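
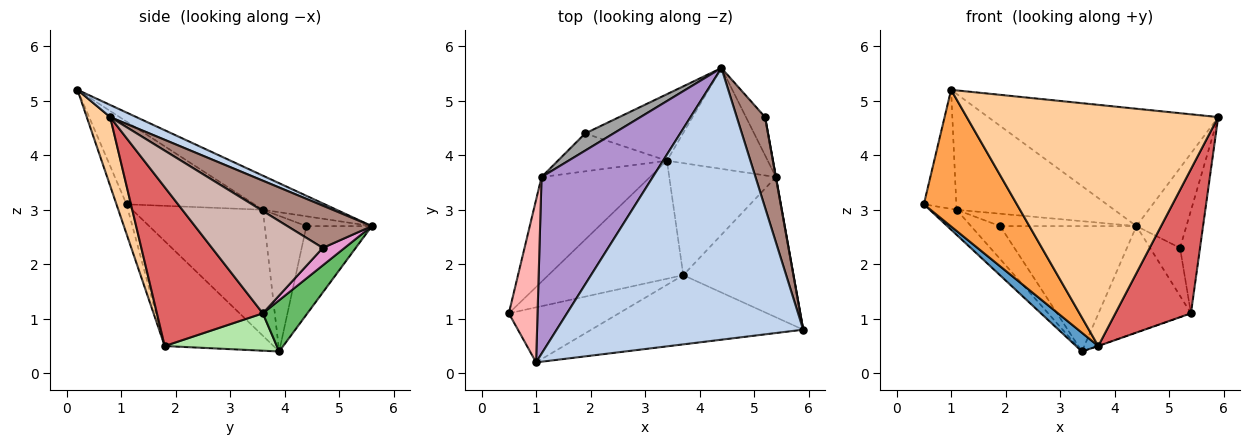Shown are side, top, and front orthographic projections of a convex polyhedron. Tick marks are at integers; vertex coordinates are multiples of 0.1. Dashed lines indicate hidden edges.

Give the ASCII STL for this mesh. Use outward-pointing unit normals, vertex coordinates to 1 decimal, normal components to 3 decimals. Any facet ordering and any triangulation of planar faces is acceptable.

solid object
 facet normal -0.609 -0.124 -0.783
  outer loop
   vertex 3.7 1.8 0.5
   vertex 0.5 1.1 3.1
   vertex 3.4 3.9 0.4
  endloop
 endfacet
 facet normal 0.045 0.396 0.917
  outer loop
   vertex 1.0 0.2 5.2
   vertex 5.9 0.8 4.7
   vertex 4.4 5.6 2.7
  endloop
 endfacet
 facet normal -0.100 -0.923 -0.372
  outer loop
   vertex 1.0 0.2 5.2
   vertex 0.5 1.1 3.1
   vertex 3.7 1.8 0.5
  endloop
 endfacet
 facet normal 0.089 -0.957 -0.275
  outer loop
   vertex 1.0 0.2 5.2
   vertex 3.7 1.8 0.5
   vertex 5.9 0.8 4.7
  endloop
 endfacet
 facet normal 0.330 0.685 -0.650
  outer loop
   vertex 5.4 3.6 1.1
   vertex 3.4 3.9 0.4
   vertex 4.4 5.6 2.7
  endloop
 endfacet
 facet normal 0.331 0.002 -0.944
  outer loop
   vertex 5.4 3.6 1.1
   vertex 3.7 1.8 0.5
   vertex 3.4 3.9 0.4
  endloop
 endfacet
 facet normal 0.709 -0.506 -0.492
  outer loop
   vertex 5.4 3.6 1.1
   vertex 5.9 0.8 4.7
   vertex 3.7 1.8 0.5
  endloop
 endfacet
 facet normal -0.919 0.233 0.319
  outer loop
   vertex 1.1 3.6 3.0
   vertex 0.5 1.1 3.1
   vertex 1.0 0.2 5.2
  endloop
 endfacet
 facet normal -0.248 0.531 0.810
  outer loop
   vertex 1.1 3.6 3.0
   vertex 1.0 0.2 5.2
   vertex 4.4 5.6 2.7
  endloop
 endfacet
 facet normal -0.749 0.154 -0.645
  outer loop
   vertex 1.1 3.6 3.0
   vertex 3.4 3.9 0.4
   vertex 0.5 1.1 3.1
  endloop
 endfacet
 facet normal 0.746 0.441 0.499
  outer loop
   vertex 5.2 4.7 2.3
   vertex 4.4 5.6 2.7
   vertex 5.9 0.8 4.7
  endloop
 endfacet
 facet normal 0.984 0.177 0.001
  outer loop
   vertex 5.2 4.7 2.3
   vertex 5.9 0.8 4.7
   vertex 5.4 3.6 1.1
  endloop
 endfacet
 facet normal 0.495 0.680 -0.541
  outer loop
   vertex 5.2 4.7 2.3
   vertex 5.4 3.6 1.1
   vertex 4.4 5.6 2.7
  endloop
 endfacet
 facet normal -0.390 0.813 -0.431
  outer loop
   vertex 1.9 4.4 2.7
   vertex 4.4 5.6 2.7
   vertex 3.4 3.9 0.4
  endloop
 endfacet
 facet normal -0.270 0.563 0.781
  outer loop
   vertex 1.9 4.4 2.7
   vertex 1.1 3.6 3.0
   vertex 4.4 5.6 2.7
  endloop
 endfacet
 facet normal -0.684 0.478 -0.550
  outer loop
   vertex 1.9 4.4 2.7
   vertex 3.4 3.9 0.4
   vertex 1.1 3.6 3.0
  endloop
 endfacet
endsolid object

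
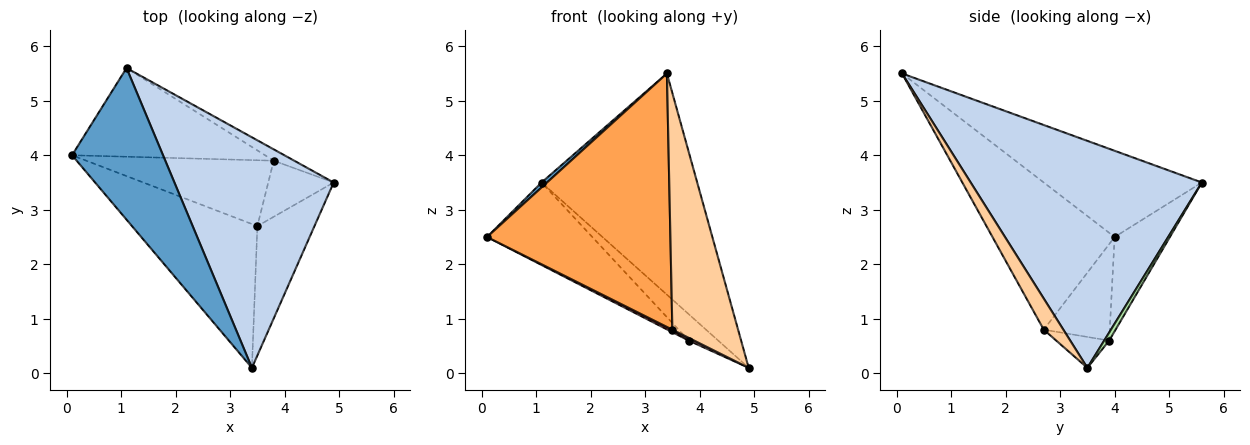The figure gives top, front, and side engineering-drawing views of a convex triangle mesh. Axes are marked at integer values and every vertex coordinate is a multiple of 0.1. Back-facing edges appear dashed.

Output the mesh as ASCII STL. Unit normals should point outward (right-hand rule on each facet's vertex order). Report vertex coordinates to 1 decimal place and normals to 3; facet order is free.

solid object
 facet normal -0.688 -0.024 0.726
  outer loop
   vertex 1.1 5.6 3.5
   vertex 0.1 4.0 2.5
   vertex 3.4 0.1 5.5
  endloop
 endfacet
 facet normal 0.717 0.483 0.503
  outer loop
   vertex 1.1 5.6 3.5
   vertex 3.4 0.1 5.5
   vertex 4.9 3.5 0.1
  endloop
 endfacet
 facet normal -0.501 -0.753 -0.427
  outer loop
   vertex 3.5 2.7 0.8
   vertex 3.4 0.1 5.5
   vertex 0.1 4.0 2.5
  endloop
 endfacet
 facet normal 0.253 -0.849 -0.464
  outer loop
   vertex 3.5 2.7 0.8
   vertex 4.9 3.5 0.1
   vertex 3.4 0.1 5.5
  endloop
 endfacet
 facet normal -0.337 0.641 -0.689
  outer loop
   vertex 3.8 3.9 0.6
   vertex 0.1 4.0 2.5
   vertex 1.1 5.6 3.5
  endloop
 endfacet
 facet normal 0.153 0.908 -0.390
  outer loop
   vertex 3.8 3.9 0.6
   vertex 1.1 5.6 3.5
   vertex 4.9 3.5 0.1
  endloop
 endfacet
 facet normal -0.457 -0.034 -0.889
  outer loop
   vertex 3.8 3.9 0.6
   vertex 3.5 2.7 0.8
   vertex 0.1 4.0 2.5
  endloop
 endfacet
 facet normal -0.427 -0.044 -0.903
  outer loop
   vertex 3.8 3.9 0.6
   vertex 4.9 3.5 0.1
   vertex 3.5 2.7 0.8
  endloop
 endfacet
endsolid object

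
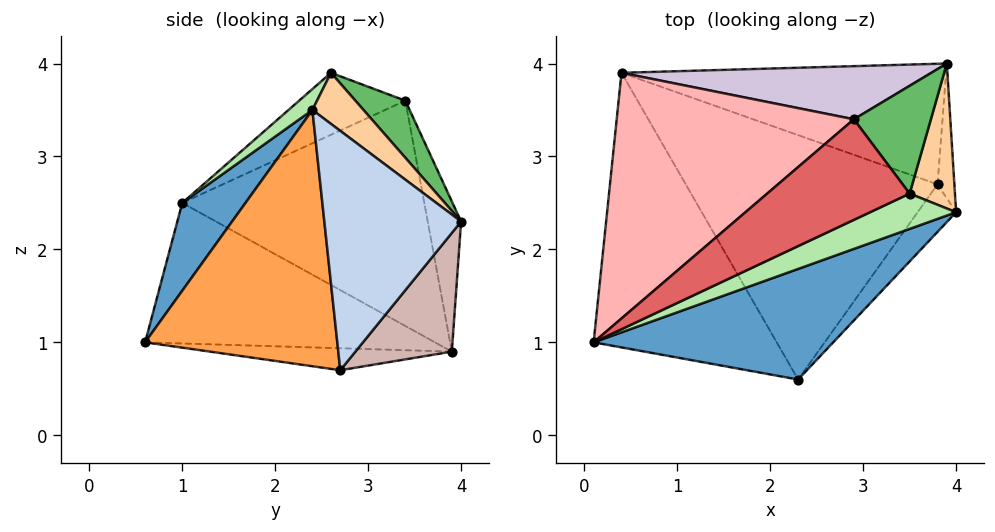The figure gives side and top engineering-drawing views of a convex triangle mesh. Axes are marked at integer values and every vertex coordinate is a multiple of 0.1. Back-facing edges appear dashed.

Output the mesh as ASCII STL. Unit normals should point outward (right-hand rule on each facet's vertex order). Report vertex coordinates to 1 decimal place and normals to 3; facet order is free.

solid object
 facet normal 0.180 -0.852 0.491
  outer loop
   vertex 2.3 0.6 1.0
   vertex 4.0 2.4 3.5
   vertex 0.1 1.0 2.5
  endloop
 endfacet
 facet normal 0.997 0.010 -0.070
  outer loop
   vertex 3.8 2.7 0.7
   vertex 3.9 4.0 2.3
   vertex 4.0 2.4 3.5
  endloop
 endfacet
 facet normal 0.800 -0.588 -0.120
  outer loop
   vertex 3.8 2.7 0.7
   vertex 4.0 2.4 3.5
   vertex 2.3 0.6 1.0
  endloop
 endfacet
 facet normal 0.657 0.478 0.583
  outer loop
   vertex 3.5 2.6 3.9
   vertex 4.0 2.4 3.5
   vertex 3.9 4.0 2.3
  endloop
 endfacet
 facet normal 0.477 0.599 0.643
  outer loop
   vertex 3.5 2.6 3.9
   vertex 3.9 4.0 2.3
   vertex 2.9 3.4 3.6
  endloop
 endfacet
 facet normal 0.141 -0.804 0.578
  outer loop
   vertex 3.5 2.6 3.9
   vertex 0.1 1.0 2.5
   vertex 4.0 2.4 3.5
  endloop
 endfacet
 facet normal -0.398 0.045 0.916
  outer loop
   vertex 3.5 2.6 3.9
   vertex 2.9 3.4 3.6
   vertex 0.1 1.0 2.5
  endloop
 endfacet
 facet normal -0.623 0.426 0.656
  outer loop
   vertex 0.4 3.9 0.9
   vertex 0.1 1.0 2.5
   vertex 2.9 3.4 3.6
  endloop
 endfacet
 facet normal -0.570 -0.351 -0.743
  outer loop
   vertex 0.4 3.9 0.9
   vertex 2.3 0.6 1.0
   vertex 0.1 1.0 2.5
  endloop
 endfacet
 facet normal -0.153 0.937 0.315
  outer loop
   vertex 0.4 3.9 0.9
   vertex 2.9 3.4 3.6
   vertex 3.9 4.0 2.3
  endloop
 endfacet
 facet normal -0.087 -0.080 -0.993
  outer loop
   vertex 0.4 3.9 0.9
   vertex 3.8 2.7 0.7
   vertex 2.3 0.6 1.0
  endloop
 endfacet
 facet normal 0.228 0.749 -0.623
  outer loop
   vertex 0.4 3.9 0.9
   vertex 3.9 4.0 2.3
   vertex 3.8 2.7 0.7
  endloop
 endfacet
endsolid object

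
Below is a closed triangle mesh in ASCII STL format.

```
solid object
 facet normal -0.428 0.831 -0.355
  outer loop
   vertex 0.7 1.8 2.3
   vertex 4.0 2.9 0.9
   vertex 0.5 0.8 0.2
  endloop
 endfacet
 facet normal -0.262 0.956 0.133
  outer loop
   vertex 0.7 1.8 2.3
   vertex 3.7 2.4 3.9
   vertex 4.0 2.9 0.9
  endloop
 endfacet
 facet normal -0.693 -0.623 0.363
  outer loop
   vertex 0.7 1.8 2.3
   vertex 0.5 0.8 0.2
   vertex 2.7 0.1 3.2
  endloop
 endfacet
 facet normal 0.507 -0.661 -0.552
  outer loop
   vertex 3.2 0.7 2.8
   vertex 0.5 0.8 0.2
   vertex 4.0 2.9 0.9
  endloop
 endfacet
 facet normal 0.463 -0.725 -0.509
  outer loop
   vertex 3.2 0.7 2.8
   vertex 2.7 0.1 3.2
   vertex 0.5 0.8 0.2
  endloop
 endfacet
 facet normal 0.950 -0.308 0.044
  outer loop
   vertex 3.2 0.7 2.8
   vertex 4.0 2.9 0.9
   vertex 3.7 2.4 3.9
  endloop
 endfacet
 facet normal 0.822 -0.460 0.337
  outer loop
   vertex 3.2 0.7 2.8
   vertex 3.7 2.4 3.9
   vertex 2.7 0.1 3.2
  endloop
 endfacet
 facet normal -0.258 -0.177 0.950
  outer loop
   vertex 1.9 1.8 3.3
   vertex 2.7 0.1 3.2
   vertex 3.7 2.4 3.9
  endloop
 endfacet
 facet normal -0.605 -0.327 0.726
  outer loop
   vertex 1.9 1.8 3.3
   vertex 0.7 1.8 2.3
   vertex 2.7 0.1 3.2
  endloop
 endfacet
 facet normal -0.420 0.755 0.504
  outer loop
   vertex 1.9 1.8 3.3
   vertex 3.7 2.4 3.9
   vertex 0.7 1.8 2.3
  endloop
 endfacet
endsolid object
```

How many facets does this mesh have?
10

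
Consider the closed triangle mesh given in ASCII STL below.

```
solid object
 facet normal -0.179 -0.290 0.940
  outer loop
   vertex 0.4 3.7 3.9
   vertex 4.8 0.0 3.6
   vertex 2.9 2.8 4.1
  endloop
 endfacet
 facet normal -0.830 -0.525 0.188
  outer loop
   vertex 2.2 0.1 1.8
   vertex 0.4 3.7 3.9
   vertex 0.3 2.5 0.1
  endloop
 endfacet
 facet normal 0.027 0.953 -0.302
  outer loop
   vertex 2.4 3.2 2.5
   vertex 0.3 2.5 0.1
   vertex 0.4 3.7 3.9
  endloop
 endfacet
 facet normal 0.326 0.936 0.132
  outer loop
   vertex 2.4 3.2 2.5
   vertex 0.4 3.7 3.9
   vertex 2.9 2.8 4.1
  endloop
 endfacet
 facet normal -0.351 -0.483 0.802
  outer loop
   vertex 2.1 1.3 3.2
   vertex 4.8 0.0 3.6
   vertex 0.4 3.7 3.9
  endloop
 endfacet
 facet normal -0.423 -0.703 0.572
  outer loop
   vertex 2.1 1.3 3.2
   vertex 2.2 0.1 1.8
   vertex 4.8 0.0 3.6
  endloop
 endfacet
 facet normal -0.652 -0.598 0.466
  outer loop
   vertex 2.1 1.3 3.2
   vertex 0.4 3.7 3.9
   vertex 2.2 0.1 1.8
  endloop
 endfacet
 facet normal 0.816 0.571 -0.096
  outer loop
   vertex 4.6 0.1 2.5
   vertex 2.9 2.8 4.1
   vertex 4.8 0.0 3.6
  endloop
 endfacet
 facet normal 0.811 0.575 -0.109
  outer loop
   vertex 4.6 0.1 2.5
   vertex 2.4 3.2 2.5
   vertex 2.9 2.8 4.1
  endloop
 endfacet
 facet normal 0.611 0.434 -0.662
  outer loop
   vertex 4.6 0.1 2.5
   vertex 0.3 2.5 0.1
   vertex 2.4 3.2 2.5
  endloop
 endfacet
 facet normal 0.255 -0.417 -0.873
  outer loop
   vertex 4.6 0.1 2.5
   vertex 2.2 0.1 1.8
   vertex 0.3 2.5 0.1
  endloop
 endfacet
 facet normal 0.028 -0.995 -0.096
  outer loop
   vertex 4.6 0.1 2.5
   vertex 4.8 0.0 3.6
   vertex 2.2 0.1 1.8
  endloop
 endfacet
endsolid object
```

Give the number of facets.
12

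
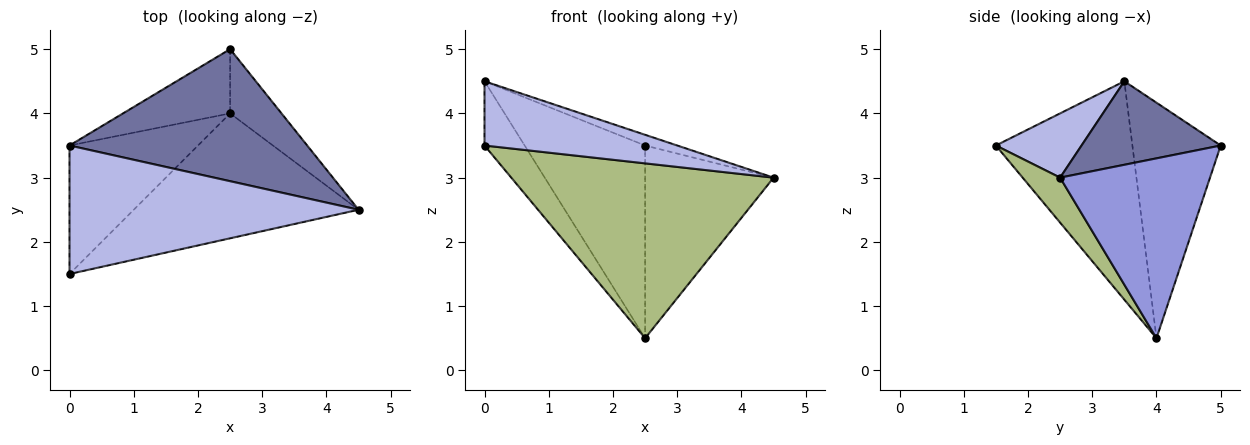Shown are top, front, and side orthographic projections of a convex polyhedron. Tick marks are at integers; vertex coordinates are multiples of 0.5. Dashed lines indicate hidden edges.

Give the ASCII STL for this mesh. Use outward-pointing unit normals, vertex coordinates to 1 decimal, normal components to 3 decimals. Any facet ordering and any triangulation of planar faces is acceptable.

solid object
 facet normal 0.331 0.076 0.941
  outer loop
   vertex 2.5 5.0 3.5
   vertex 0.0 3.5 4.5
   vertex 4.5 2.5 3.0
  endloop
 endfacet
 facet normal -0.571 0.779 -0.260
  outer loop
   vertex 2.5 4.0 0.5
   vertex 0.0 3.5 4.5
   vertex 2.5 5.0 3.5
  endloop
 endfacet
 facet normal 0.742 0.636 -0.212
  outer loop
   vertex 2.5 4.0 0.5
   vertex 2.5 5.0 3.5
   vertex 4.5 2.5 3.0
  endloop
 endfacet
 facet normal 0.195 -0.439 0.877
  outer loop
   vertex 0.0 1.5 3.5
   vertex 4.5 2.5 3.0
   vertex 0.0 3.5 4.5
  endloop
 endfacet
 facet normal -0.836 0.246 -0.491
  outer loop
   vertex 0.0 1.5 3.5
   vertex 0.0 3.5 4.5
   vertex 2.5 4.0 0.5
  endloop
 endfacet
 facet normal 0.115 -0.808 -0.577
  outer loop
   vertex 0.0 1.5 3.5
   vertex 2.5 4.0 0.5
   vertex 4.5 2.5 3.0
  endloop
 endfacet
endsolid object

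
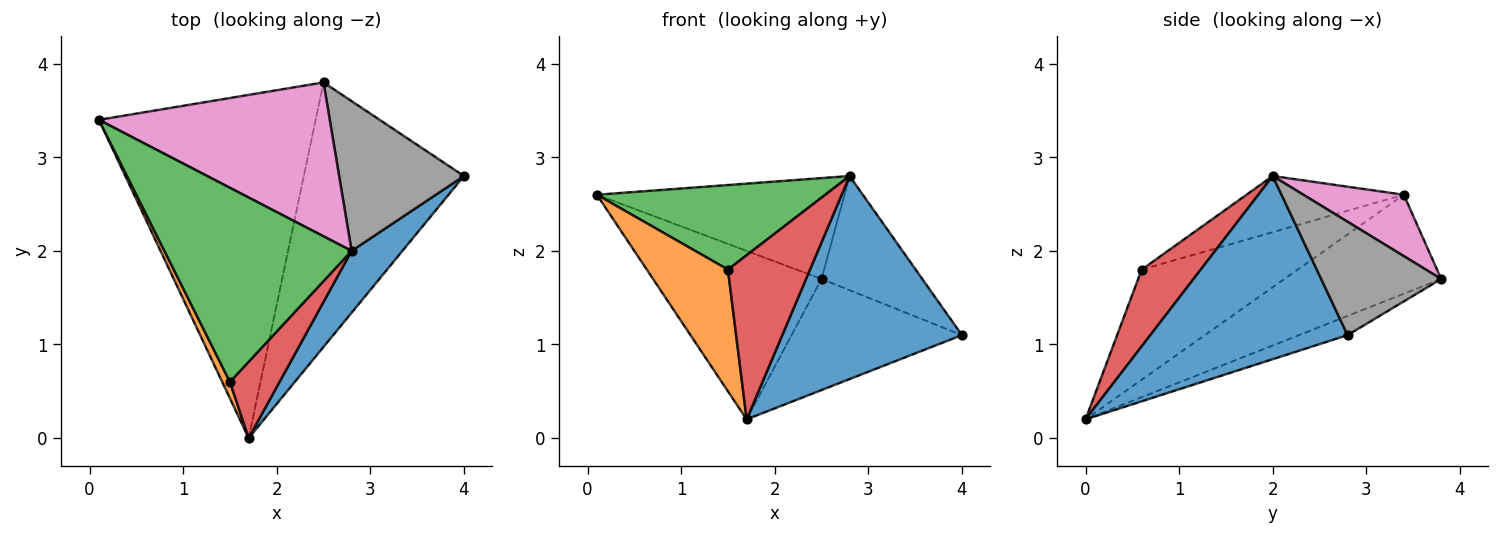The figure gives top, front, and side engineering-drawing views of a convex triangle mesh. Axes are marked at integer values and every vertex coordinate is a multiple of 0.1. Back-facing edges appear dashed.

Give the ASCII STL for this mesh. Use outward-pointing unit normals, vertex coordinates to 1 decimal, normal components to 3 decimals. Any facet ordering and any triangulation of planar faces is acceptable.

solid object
 facet normal 0.724 -0.660 0.201
  outer loop
   vertex 2.8 2.0 2.8
   vertex 1.7 0.0 0.2
   vertex 4.0 2.8 1.1
  endloop
 endfacet
 facet normal -0.886 -0.460 0.062
  outer loop
   vertex 1.5 0.6 1.8
   vertex 0.1 3.4 2.6
   vertex 1.7 0.0 0.2
  endloop
 endfacet
 facet normal -0.265 -0.385 0.884
  outer loop
   vertex 1.5 0.6 1.8
   vertex 2.8 2.0 2.8
   vertex 0.1 3.4 2.6
  endloop
 endfacet
 facet normal 0.546 -0.760 0.353
  outer loop
   vertex 1.5 0.6 1.8
   vertex 1.7 0.0 0.2
   vertex 2.8 2.0 2.8
  endloop
 endfacet
 facet normal -0.379 0.408 -0.831
  outer loop
   vertex 2.5 3.8 1.7
   vertex 1.7 0.0 0.2
   vertex 0.1 3.4 2.6
  endloop
 endfacet
 facet normal -0.110 0.385 -0.916
  outer loop
   vertex 2.5 3.8 1.7
   vertex 4.0 2.8 1.1
   vertex 1.7 0.0 0.2
  endloop
 endfacet
 facet normal 0.217 0.535 0.816
  outer loop
   vertex 2.5 3.8 1.7
   vertex 0.1 3.4 2.6
   vertex 2.8 2.0 2.8
  endloop
 endfacet
 facet normal 0.586 0.492 0.645
  outer loop
   vertex 2.5 3.8 1.7
   vertex 2.8 2.0 2.8
   vertex 4.0 2.8 1.1
  endloop
 endfacet
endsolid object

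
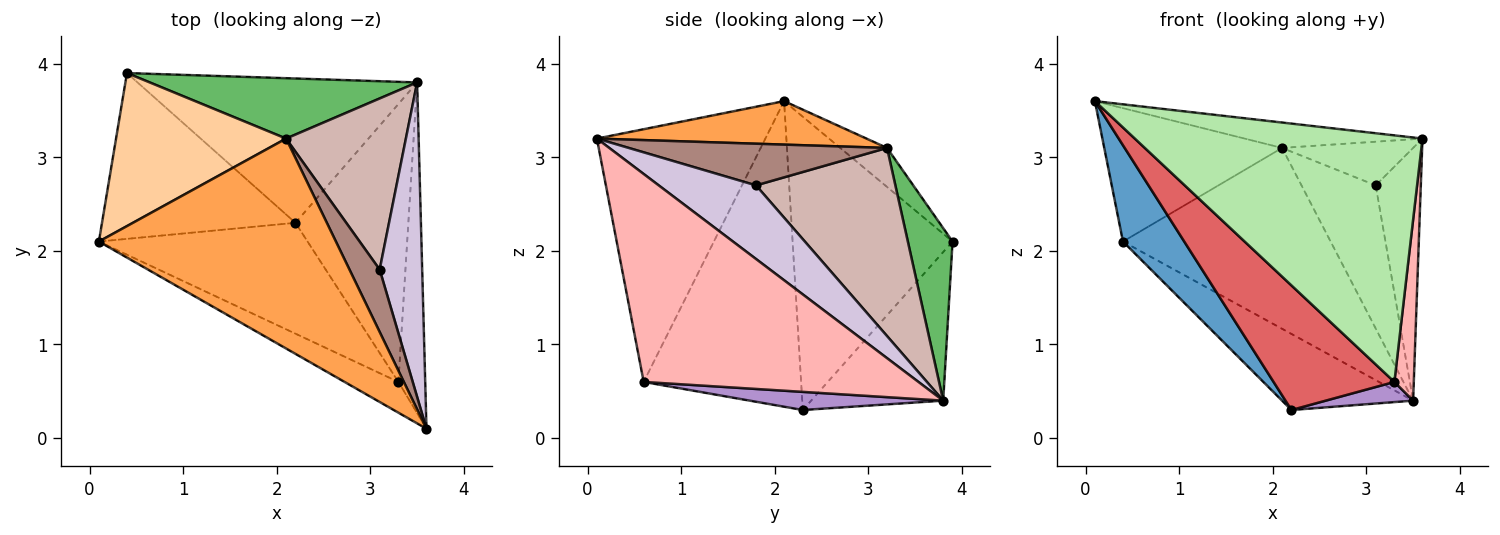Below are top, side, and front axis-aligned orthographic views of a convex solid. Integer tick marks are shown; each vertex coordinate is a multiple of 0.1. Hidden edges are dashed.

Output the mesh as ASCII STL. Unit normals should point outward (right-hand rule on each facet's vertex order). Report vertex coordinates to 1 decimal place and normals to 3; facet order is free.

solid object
 facet normal -0.795 -0.305 -0.524
  outer loop
   vertex 2.2 2.3 0.3
   vertex 0.1 2.1 3.6
   vertex 0.4 3.9 2.1
  endloop
 endfacet
 facet normal -0.425 0.422 -0.801
  outer loop
   vertex 3.5 3.8 0.4
   vertex 2.2 2.3 0.3
   vertex 0.4 3.9 2.1
  endloop
 endfacet
 facet normal 0.179 0.118 0.977
  outer loop
   vertex 2.1 3.2 3.1
   vertex 0.1 2.1 3.6
   vertex 3.6 0.1 3.2
  endloop
 endfacet
 facet normal -0.170 0.647 0.743
  outer loop
   vertex 2.1 3.2 3.1
   vertex 0.4 3.9 2.1
   vertex 0.1 2.1 3.6
  endloop
 endfacet
 facet normal 0.200 0.929 0.310
  outer loop
   vertex 2.1 3.2 3.1
   vertex 3.5 3.8 0.4
   vertex 0.4 3.9 2.1
  endloop
 endfacet
 facet normal -0.502 -0.858 -0.107
  outer loop
   vertex 3.3 0.6 0.6
   vertex 3.6 0.1 3.2
   vertex 0.1 2.1 3.6
  endloop
 endfacet
 facet normal -0.697 -0.535 -0.476
  outer loop
   vertex 3.3 0.6 0.6
   vertex 0.1 2.1 3.6
   vertex 2.2 2.3 0.3
  endloop
 endfacet
 facet normal 0.989 -0.070 -0.128
  outer loop
   vertex 3.3 0.6 0.6
   vertex 3.5 3.8 0.4
   vertex 3.6 0.1 3.2
  endloop
 endfacet
 facet normal 0.158 -0.071 -0.985
  outer loop
   vertex 3.3 0.6 0.6
   vertex 2.2 2.3 0.3
   vertex 3.5 3.8 0.4
  endloop
 endfacet
 facet normal 0.804 0.373 0.464
  outer loop
   vertex 3.1 1.8 2.7
   vertex 3.6 0.1 3.2
   vertex 3.5 3.8 0.4
  endloop
 endfacet
 facet normal 0.749 0.380 0.543
  outer loop
   vertex 3.1 1.8 2.7
   vertex 2.1 3.2 3.1
   vertex 3.6 0.1 3.2
  endloop
 endfacet
 facet normal 0.769 0.410 0.490
  outer loop
   vertex 3.1 1.8 2.7
   vertex 3.5 3.8 0.4
   vertex 2.1 3.2 3.1
  endloop
 endfacet
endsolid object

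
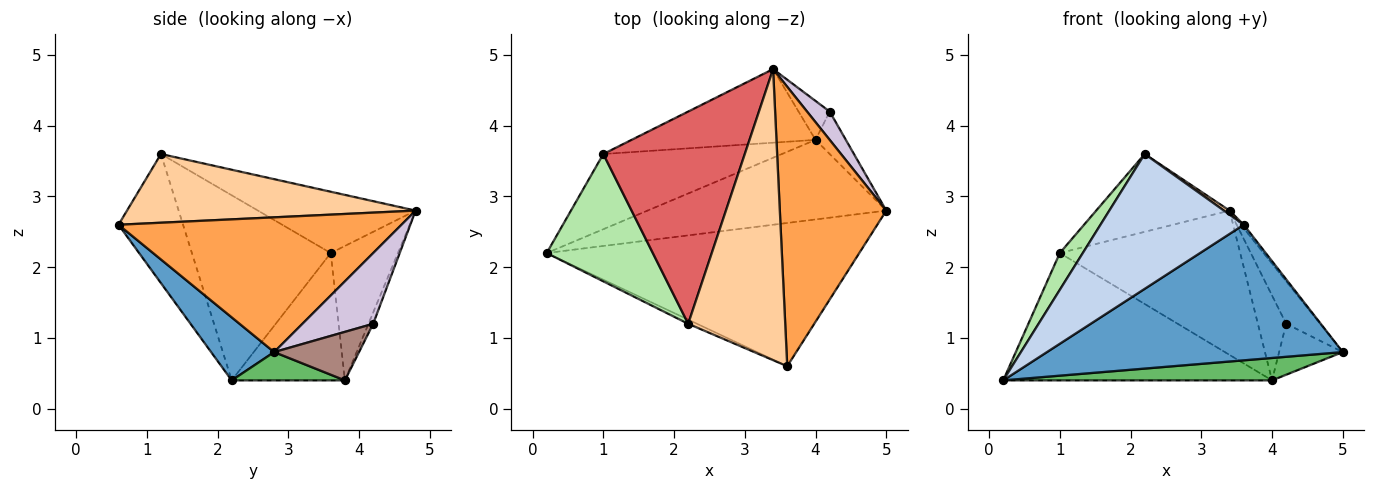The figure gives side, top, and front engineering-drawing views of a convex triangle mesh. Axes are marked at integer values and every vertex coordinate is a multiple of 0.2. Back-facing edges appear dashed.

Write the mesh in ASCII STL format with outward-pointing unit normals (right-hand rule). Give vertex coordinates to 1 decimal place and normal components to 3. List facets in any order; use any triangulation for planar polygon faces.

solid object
 facet normal 0.145 -0.680 -0.719
  outer loop
   vertex 3.6 0.6 2.6
   vertex 0.2 2.2 0.4
   vertex 5.0 2.8 0.8
  endloop
 endfacet
 facet normal -0.411 -0.911 -0.028
  outer loop
   vertex 3.6 0.6 2.6
   vertex 2.2 1.2 3.6
   vertex 0.2 2.2 0.4
  endloop
 endfacet
 facet normal 0.785 0.008 0.620
  outer loop
   vertex 3.6 0.6 2.6
   vertex 5.0 2.8 0.8
   vertex 3.4 4.8 2.8
  endloop
 endfacet
 facet normal 0.578 -0.011 0.816
  outer loop
   vertex 3.6 0.6 2.6
   vertex 3.4 4.8 2.8
   vertex 2.2 1.2 3.6
  endloop
 endfacet
 facet normal 0.113 -0.269 -0.956
  outer loop
   vertex 4.0 3.8 0.4
   vertex 5.0 2.8 0.8
   vertex 0.2 2.2 0.4
  endloop
 endfacet
 facet normal -0.859 -0.142 0.492
  outer loop
   vertex 1.0 3.6 2.2
   vertex 0.2 2.2 0.4
   vertex 2.2 1.2 3.6
  endloop
 endfacet
 facet normal -0.377 0.319 0.870
  outer loop
   vertex 1.0 3.6 2.2
   vertex 2.2 1.2 3.6
   vertex 3.4 4.8 2.8
  endloop
 endfacet
 facet normal -0.341 0.809 -0.478
  outer loop
   vertex 1.0 3.6 2.2
   vertex 4.0 3.8 0.4
   vertex 0.2 2.2 0.4
  endloop
 endfacet
 facet normal -0.315 0.846 -0.431
  outer loop
   vertex 1.0 3.6 2.2
   vertex 3.4 4.8 2.8
   vertex 4.0 3.8 0.4
  endloop
 endfacet
 facet normal 0.866 0.416 0.277
  outer loop
   vertex 4.2 4.2 1.2
   vertex 3.4 4.8 2.8
   vertex 5.0 2.8 0.8
  endloop
 endfacet
 facet normal 0.716 0.537 -0.447
  outer loop
   vertex 4.2 4.2 1.2
   vertex 5.0 2.8 0.8
   vertex 4.0 3.8 0.4
  endloop
 endfacet
 facet normal -0.150 0.899 -0.412
  outer loop
   vertex 4.2 4.2 1.2
   vertex 4.0 3.8 0.4
   vertex 3.4 4.8 2.8
  endloop
 endfacet
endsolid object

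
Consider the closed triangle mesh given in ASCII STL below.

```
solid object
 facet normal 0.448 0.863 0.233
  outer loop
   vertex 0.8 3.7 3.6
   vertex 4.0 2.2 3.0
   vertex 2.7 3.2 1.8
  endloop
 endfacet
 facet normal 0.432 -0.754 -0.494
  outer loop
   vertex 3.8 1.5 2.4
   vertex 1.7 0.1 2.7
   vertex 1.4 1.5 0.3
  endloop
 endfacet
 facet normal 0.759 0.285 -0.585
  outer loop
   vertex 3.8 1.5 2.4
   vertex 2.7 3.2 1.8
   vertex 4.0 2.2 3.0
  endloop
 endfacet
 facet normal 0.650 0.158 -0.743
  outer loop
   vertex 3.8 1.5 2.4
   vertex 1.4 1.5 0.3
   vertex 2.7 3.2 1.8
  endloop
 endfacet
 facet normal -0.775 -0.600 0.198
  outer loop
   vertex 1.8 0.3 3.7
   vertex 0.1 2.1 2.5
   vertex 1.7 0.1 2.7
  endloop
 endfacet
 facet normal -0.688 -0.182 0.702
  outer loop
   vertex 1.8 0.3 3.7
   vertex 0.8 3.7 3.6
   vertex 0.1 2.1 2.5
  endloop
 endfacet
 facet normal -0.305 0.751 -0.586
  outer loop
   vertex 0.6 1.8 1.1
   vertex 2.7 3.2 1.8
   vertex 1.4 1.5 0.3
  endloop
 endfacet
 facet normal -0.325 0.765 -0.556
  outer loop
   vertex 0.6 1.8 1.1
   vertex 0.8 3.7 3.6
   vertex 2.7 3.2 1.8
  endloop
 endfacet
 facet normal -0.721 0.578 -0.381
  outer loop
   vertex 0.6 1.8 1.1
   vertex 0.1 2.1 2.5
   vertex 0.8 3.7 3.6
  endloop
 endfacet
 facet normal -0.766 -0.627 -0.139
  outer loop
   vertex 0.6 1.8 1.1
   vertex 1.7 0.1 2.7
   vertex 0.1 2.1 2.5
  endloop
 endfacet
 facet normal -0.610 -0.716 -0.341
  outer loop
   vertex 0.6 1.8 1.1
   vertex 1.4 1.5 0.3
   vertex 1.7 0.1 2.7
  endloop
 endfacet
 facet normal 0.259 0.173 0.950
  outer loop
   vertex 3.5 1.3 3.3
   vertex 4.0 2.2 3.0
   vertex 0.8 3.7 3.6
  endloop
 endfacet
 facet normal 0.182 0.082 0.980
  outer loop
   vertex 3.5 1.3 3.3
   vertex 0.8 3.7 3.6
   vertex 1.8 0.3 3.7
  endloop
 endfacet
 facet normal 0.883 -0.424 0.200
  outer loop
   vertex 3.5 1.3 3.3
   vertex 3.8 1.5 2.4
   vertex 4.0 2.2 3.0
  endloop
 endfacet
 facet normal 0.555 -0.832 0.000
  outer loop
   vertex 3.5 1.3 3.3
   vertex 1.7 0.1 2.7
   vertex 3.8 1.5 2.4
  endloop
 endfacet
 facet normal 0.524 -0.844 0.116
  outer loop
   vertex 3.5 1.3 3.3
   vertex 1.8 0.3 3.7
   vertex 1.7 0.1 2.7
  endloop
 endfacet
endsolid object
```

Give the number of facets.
16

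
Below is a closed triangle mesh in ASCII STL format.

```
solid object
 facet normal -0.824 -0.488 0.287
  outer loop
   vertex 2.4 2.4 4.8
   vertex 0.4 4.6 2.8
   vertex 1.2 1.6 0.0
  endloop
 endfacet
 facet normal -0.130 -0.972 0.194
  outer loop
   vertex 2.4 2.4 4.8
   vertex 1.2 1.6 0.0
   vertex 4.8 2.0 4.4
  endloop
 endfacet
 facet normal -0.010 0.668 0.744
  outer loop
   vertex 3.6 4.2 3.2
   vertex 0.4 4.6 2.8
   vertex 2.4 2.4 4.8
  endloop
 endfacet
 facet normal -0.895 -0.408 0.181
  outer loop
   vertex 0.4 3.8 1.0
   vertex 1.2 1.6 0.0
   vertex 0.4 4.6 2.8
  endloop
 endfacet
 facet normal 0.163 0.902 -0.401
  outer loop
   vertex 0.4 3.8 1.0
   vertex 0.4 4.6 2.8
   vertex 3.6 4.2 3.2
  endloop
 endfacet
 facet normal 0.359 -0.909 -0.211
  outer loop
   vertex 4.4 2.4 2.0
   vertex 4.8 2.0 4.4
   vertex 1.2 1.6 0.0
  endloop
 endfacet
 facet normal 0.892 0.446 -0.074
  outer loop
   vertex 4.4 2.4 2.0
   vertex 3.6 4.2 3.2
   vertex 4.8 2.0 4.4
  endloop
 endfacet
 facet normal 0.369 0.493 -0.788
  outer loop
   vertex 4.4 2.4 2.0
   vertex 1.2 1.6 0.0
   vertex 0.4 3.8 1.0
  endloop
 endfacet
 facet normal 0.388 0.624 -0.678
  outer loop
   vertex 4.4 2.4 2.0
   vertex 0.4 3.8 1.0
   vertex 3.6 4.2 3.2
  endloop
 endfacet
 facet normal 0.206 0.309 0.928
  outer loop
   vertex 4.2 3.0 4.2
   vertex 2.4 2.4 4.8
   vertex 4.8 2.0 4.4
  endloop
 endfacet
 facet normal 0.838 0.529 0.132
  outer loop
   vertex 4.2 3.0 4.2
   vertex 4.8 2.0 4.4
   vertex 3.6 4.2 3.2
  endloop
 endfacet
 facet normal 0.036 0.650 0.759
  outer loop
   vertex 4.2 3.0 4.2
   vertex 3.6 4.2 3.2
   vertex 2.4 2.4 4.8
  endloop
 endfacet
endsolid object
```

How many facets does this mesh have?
12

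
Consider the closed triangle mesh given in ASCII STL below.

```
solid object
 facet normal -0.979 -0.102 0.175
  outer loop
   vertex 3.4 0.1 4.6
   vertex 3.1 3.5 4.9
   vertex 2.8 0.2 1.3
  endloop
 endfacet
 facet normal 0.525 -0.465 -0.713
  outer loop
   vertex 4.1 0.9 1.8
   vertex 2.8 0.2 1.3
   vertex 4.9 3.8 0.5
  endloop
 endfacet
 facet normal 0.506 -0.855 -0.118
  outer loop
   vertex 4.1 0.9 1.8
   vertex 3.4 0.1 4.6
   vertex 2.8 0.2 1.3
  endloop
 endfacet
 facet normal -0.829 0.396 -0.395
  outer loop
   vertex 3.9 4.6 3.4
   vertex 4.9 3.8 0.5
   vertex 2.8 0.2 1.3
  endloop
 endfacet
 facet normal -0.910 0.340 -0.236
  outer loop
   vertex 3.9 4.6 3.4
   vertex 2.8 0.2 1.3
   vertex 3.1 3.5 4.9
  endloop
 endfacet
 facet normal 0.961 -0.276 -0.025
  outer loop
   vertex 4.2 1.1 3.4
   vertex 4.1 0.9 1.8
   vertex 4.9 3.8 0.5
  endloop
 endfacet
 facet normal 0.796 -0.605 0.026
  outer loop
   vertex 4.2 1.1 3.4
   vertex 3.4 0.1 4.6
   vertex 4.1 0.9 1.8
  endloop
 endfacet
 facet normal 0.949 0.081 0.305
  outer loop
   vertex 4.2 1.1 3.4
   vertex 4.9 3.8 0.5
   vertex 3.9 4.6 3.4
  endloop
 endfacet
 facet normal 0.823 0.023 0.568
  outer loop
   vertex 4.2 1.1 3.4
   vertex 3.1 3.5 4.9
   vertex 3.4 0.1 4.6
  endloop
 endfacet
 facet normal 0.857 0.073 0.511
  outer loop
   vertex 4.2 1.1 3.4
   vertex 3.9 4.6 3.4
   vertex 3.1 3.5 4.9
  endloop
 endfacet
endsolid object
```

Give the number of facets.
10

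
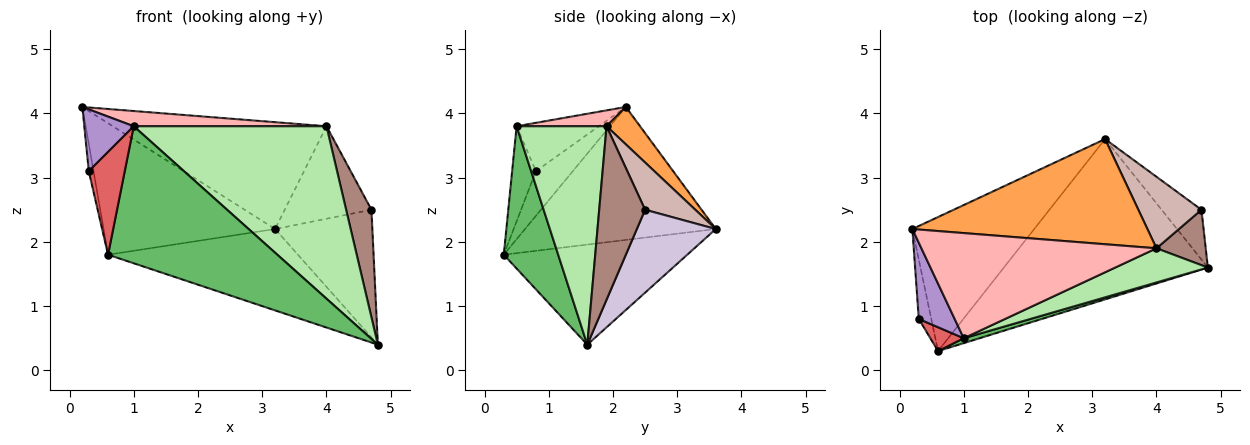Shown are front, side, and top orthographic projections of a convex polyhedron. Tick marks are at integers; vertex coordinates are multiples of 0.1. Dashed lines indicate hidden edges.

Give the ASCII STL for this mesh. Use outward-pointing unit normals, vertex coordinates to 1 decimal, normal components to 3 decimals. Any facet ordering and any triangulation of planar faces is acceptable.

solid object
 facet normal -0.615 0.552 -0.563
  outer loop
   vertex 3.2 3.6 2.2
   vertex 0.6 0.3 1.8
   vertex 0.2 2.2 4.1
  endloop
 endfacet
 facet normal -0.401 0.415 -0.817
  outer loop
   vertex 3.2 3.6 2.2
   vertex 4.8 1.6 0.4
   vertex 0.6 0.3 1.8
  endloop
 endfacet
 facet normal 0.111 0.708 0.697
  outer loop
   vertex 4.0 1.9 3.8
   vertex 3.2 3.6 2.2
   vertex 0.2 2.2 4.1
  endloop
 endfacet
 facet normal -0.956 0.123 -0.268
  outer loop
   vertex 0.3 0.8 3.1
   vertex 0.2 2.2 4.1
   vertex 0.6 0.3 1.8
  endloop
 endfacet
 facet normal 0.306 -0.951 0.034
  outer loop
   vertex 1.0 0.5 3.8
   vertex 0.6 0.3 1.8
   vertex 4.8 1.6 0.4
  endloop
 endfacet
 facet normal 0.416 -0.892 0.177
  outer loop
   vertex 1.0 0.5 3.8
   vertex 4.8 1.6 0.4
   vertex 4.0 1.9 3.8
  endloop
 endfacet
 facet normal -0.541 -0.819 0.190
  outer loop
   vertex 1.0 0.5 3.8
   vertex 0.3 0.8 3.1
   vertex 0.6 0.3 1.8
  endloop
 endfacet
 facet normal 0.067 -0.143 0.987
  outer loop
   vertex 1.0 0.5 3.8
   vertex 4.0 1.9 3.8
   vertex 0.2 2.2 4.1
  endloop
 endfacet
 facet normal -0.723 -0.435 0.537
  outer loop
   vertex 1.0 0.5 3.8
   vertex 0.2 2.2 4.1
   vertex 0.3 0.8 3.1
  endloop
 endfacet
 facet normal 0.603 0.743 -0.290
  outer loop
   vertex 4.7 2.5 2.5
   vertex 4.8 1.6 0.4
   vertex 3.2 3.6 2.2
  endloop
 endfacet
 facet normal 0.850 -0.469 0.241
  outer loop
   vertex 4.7 2.5 2.5
   vertex 4.0 1.9 3.8
   vertex 4.8 1.6 0.4
  endloop
 endfacet
 facet normal 0.416 0.719 0.556
  outer loop
   vertex 4.7 2.5 2.5
   vertex 3.2 3.6 2.2
   vertex 4.0 1.9 3.8
  endloop
 endfacet
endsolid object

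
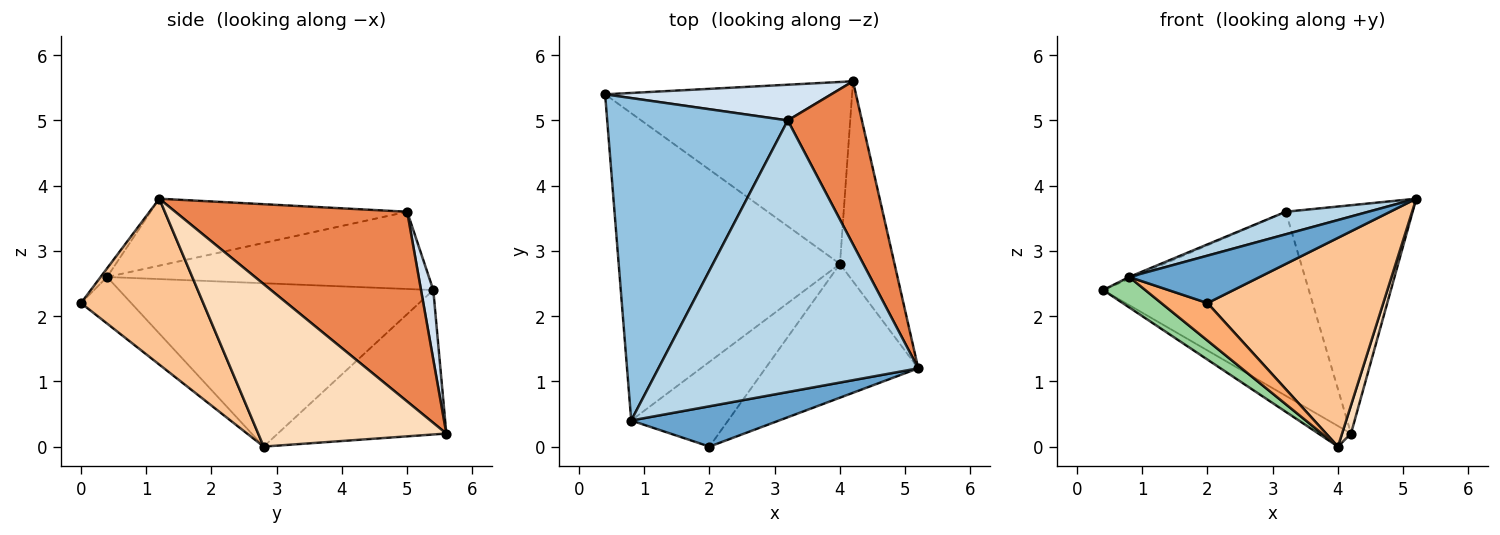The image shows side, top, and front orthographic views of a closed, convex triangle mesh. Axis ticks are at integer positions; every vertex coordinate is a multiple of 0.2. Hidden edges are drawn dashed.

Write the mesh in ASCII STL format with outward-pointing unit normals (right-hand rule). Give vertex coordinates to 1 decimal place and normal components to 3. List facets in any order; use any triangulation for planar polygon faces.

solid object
 facet normal -0.038 -0.761 0.647
  outer loop
   vertex 0.8 0.4 2.6
   vertex 2.0 0.0 2.2
   vertex 5.2 1.2 3.8
  endloop
 endfacet
 facet normal -0.393 0.005 0.919
  outer loop
   vertex 3.2 5.0 3.6
   vertex 0.4 5.4 2.4
   vertex 0.8 0.4 2.6
  endloop
 endfacet
 facet normal -0.249 -0.080 0.965
  outer loop
   vertex 3.2 5.0 3.6
   vertex 0.8 0.4 2.6
   vertex 5.2 1.2 3.8
  endloop
 endfacet
 facet normal 0.059 0.980 0.190
  outer loop
   vertex 3.2 5.0 3.6
   vertex 4.2 5.6 0.2
   vertex 0.4 5.4 2.4
  endloop
 endfacet
 facet normal 0.830 0.454 0.324
  outer loop
   vertex 3.2 5.0 3.6
   vertex 5.2 1.2 3.8
   vertex 4.2 5.6 0.2
  endloop
 endfacet
 facet normal -0.402 -0.370 -0.837
  outer loop
   vertex 4.0 2.8 0.0
   vertex 2.0 0.0 2.2
   vertex 0.8 0.4 2.6
  endloop
 endfacet
 facet normal 0.505 -0.727 -0.466
  outer loop
   vertex 4.0 2.8 0.0
   vertex 5.2 1.2 3.8
   vertex 2.0 0.0 2.2
  endloop
 endfacet
 facet normal 0.947 -0.045 -0.318
  outer loop
   vertex 4.0 2.8 0.0
   vertex 4.2 5.6 0.2
   vertex 5.2 1.2 3.8
  endloop
 endfacet
 facet normal -0.502 0.097 -0.859
  outer loop
   vertex 4.0 2.8 0.0
   vertex 0.4 5.4 2.4
   vertex 4.2 5.6 0.2
  endloop
 endfacet
 facet normal -0.592 -0.079 -0.802
  outer loop
   vertex 4.0 2.8 0.0
   vertex 0.8 0.4 2.6
   vertex 0.4 5.4 2.4
  endloop
 endfacet
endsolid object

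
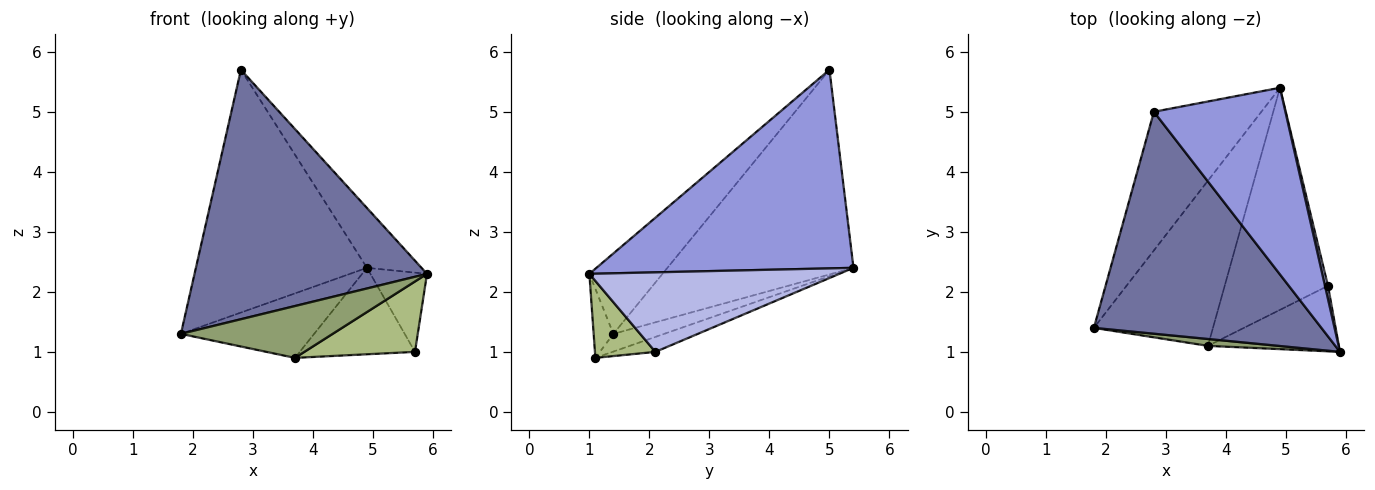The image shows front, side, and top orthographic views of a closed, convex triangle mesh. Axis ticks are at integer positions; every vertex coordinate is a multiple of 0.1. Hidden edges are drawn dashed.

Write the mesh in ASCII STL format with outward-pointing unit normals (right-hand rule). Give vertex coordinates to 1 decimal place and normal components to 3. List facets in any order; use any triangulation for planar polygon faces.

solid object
 facet normal -0.229 -0.727 0.647
  outer loop
   vertex 2.8 5.0 5.7
   vertex 1.8 1.4 1.3
   vertex 5.9 1.0 2.3
  endloop
 endfacet
 facet normal -0.687 0.631 -0.360
  outer loop
   vertex 2.8 5.0 5.7
   vertex 4.9 5.4 2.4
   vertex 1.8 1.4 1.3
  endloop
 endfacet
 facet normal 0.821 0.174 0.544
  outer loop
   vertex 2.8 5.0 5.7
   vertex 5.9 1.0 2.3
   vertex 4.9 5.4 2.4
  endloop
 endfacet
 facet normal 0.975 0.221 0.037
  outer loop
   vertex 5.7 2.1 1.0
   vertex 4.9 5.4 2.4
   vertex 5.9 1.0 2.3
  endloop
 endfacet
 facet normal -0.128 -0.983 0.131
  outer loop
   vertex 3.7 1.1 0.9
   vertex 5.9 1.0 2.3
   vertex 1.8 1.4 1.3
  endloop
 endfacet
 facet normal 0.372 -0.680 -0.632
  outer loop
   vertex 3.7 1.1 0.9
   vertex 5.7 2.1 1.0
   vertex 5.9 1.0 2.3
  endloop
 endfacet
 facet normal -0.137 0.360 -0.923
  outer loop
   vertex 3.7 1.1 0.9
   vertex 1.8 1.4 1.3
   vertex 4.9 5.4 2.4
  endloop
 endfacet
 facet normal -0.134 0.359 -0.924
  outer loop
   vertex 3.7 1.1 0.9
   vertex 4.9 5.4 2.4
   vertex 5.7 2.1 1.0
  endloop
 endfacet
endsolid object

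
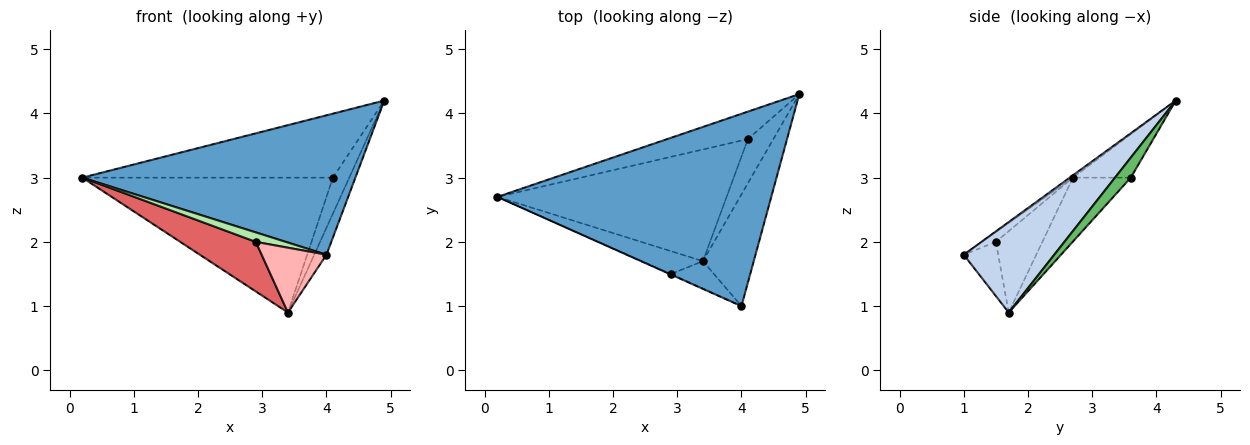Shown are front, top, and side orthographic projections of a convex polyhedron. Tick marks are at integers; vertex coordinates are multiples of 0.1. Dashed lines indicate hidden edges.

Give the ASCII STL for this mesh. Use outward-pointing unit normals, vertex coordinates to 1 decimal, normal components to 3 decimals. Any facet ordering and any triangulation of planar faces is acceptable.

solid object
 facet normal -0.007 -0.587 0.810
  outer loop
   vertex 4.0 1.0 1.8
   vertex 4.9 4.3 4.2
   vertex 0.2 2.7 3.0
  endloop
 endfacet
 facet normal 0.866 0.117 -0.486
  outer loop
   vertex 3.4 1.7 0.9
   vertex 4.9 4.3 4.2
   vertex 4.0 1.0 1.8
  endloop
 endfacet
 facet normal -0.207 0.899 -0.386
  outer loop
   vertex 4.1 3.6 3.0
   vertex 0.2 2.7 3.0
   vertex 4.9 4.3 4.2
  endloop
 endfacet
 facet normal -0.175 0.758 -0.628
  outer loop
   vertex 4.1 3.6 3.0
   vertex 3.4 1.7 0.9
   vertex 0.2 2.7 3.0
  endloop
 endfacet
 facet normal 0.520 0.540 -0.662
  outer loop
   vertex 4.1 3.6 3.0
   vertex 4.9 4.3 4.2
   vertex 3.4 1.7 0.9
  endloop
 endfacet
 facet normal -0.421 -0.906 -0.049
  outer loop
   vertex 2.9 1.5 2.0
   vertex 4.0 1.0 1.8
   vertex 0.2 2.7 3.0
  endloop
 endfacet
 facet normal -0.488 -0.793 -0.366
  outer loop
   vertex 2.9 1.5 2.0
   vertex 0.2 2.7 3.0
   vertex 3.4 1.7 0.9
  endloop
 endfacet
 facet normal -0.440 -0.827 -0.350
  outer loop
   vertex 2.9 1.5 2.0
   vertex 3.4 1.7 0.9
   vertex 4.0 1.0 1.8
  endloop
 endfacet
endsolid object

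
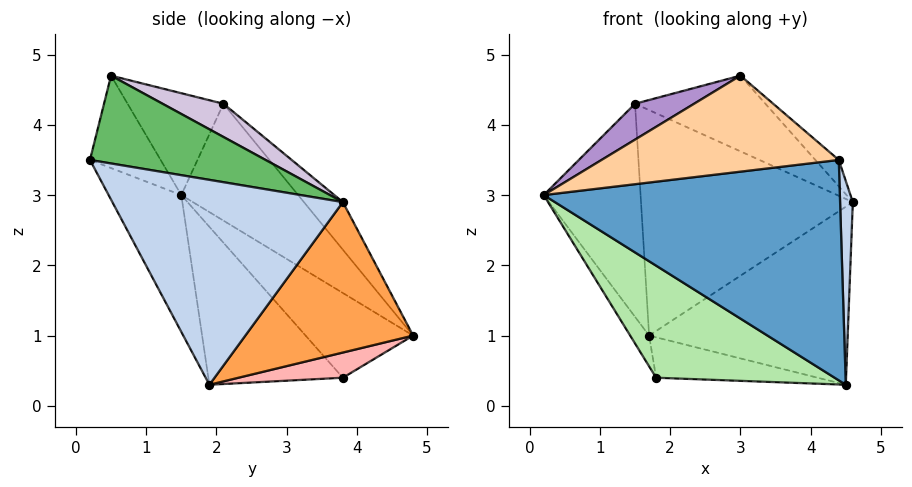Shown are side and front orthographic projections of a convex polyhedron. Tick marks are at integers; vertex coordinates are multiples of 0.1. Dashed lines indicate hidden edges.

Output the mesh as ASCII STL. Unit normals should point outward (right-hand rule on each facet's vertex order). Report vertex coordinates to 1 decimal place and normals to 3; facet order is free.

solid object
 facet normal -0.211 -0.860 -0.464
  outer loop
   vertex 4.5 1.9 0.3
   vertex 4.4 0.2 3.5
   vertex 0.2 1.5 3.0
  endloop
 endfacet
 facet normal 0.998 -0.055 0.002
  outer loop
   vertex 4.5 1.9 0.3
   vertex 4.6 3.8 2.9
   vertex 4.4 0.2 3.5
  endloop
 endfacet
 facet normal 0.558 0.660 -0.504
  outer loop
   vertex 1.7 4.8 1.0
   vertex 4.6 3.8 2.9
   vertex 4.5 1.9 0.3
  endloop
 endfacet
 facet normal -0.284 -0.954 -0.093
  outer loop
   vertex 3.0 0.5 4.7
   vertex 0.2 1.5 3.0
   vertex 4.4 0.2 3.5
  endloop
 endfacet
 facet normal 0.659 0.088 0.747
  outer loop
   vertex 3.0 0.5 4.7
   vertex 4.4 0.2 3.5
   vertex 4.6 3.8 2.9
  endloop
 endfacet
 facet normal -0.410 -0.543 -0.733
  outer loop
   vertex 1.8 3.8 0.4
   vertex 4.5 1.9 0.3
   vertex 0.2 1.5 3.0
  endloop
 endfacet
 facet normal -0.897 0.158 -0.413
  outer loop
   vertex 1.8 3.8 0.4
   vertex 0.2 1.5 3.0
   vertex 1.7 4.8 1.0
  endloop
 endfacet
 facet normal 0.329 0.510 -0.795
  outer loop
   vertex 1.8 3.8 0.4
   vertex 1.7 4.8 1.0
   vertex 4.5 1.9 0.3
  endloop
 endfacet
 facet normal -0.575 -0.354 0.738
  outer loop
   vertex 1.5 2.1 4.3
   vertex 0.2 1.5 3.0
   vertex 3.0 0.5 4.7
  endloop
 endfacet
 facet normal 0.186 0.399 0.898
  outer loop
   vertex 1.5 2.1 4.3
   vertex 3.0 0.5 4.7
   vertex 4.6 3.8 2.9
  endloop
 endfacet
 facet normal -0.695 0.576 0.429
  outer loop
   vertex 1.5 2.1 4.3
   vertex 1.7 4.8 1.0
   vertex 0.2 1.5 3.0
  endloop
 endfacet
 facet normal -0.142 0.770 0.622
  outer loop
   vertex 1.5 2.1 4.3
   vertex 4.6 3.8 2.9
   vertex 1.7 4.8 1.0
  endloop
 endfacet
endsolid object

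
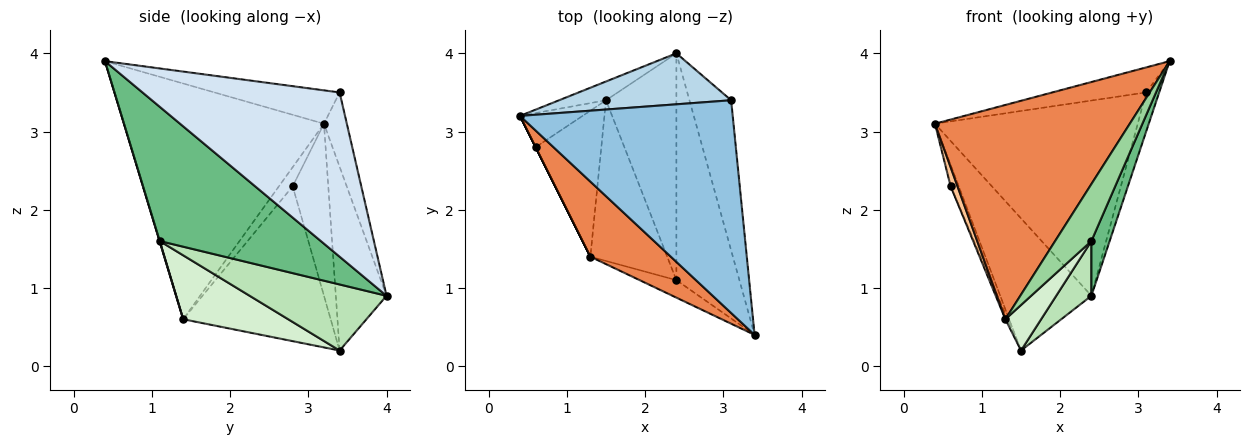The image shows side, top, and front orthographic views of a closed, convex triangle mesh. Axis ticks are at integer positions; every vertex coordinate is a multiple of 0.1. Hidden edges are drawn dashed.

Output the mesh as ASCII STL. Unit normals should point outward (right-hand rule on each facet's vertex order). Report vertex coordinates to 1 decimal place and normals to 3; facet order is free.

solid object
 facet normal -0.482 0.867 -0.123
  outer loop
   vertex 1.5 3.4 0.2
   vertex 0.4 3.2 3.1
   vertex 2.4 4.0 0.9
  endloop
 endfacet
 facet normal -0.154 0.115 0.981
  outer loop
   vertex 3.1 3.4 3.5
   vertex 0.4 3.2 3.1
   vertex 3.4 0.4 3.9
  endloop
 endfacet
 facet normal -0.108 0.962 0.251
  outer loop
   vertex 3.1 3.4 3.5
   vertex 2.4 4.0 0.9
   vertex 0.4 3.2 3.1
  endloop
 endfacet
 facet normal 0.967 0.064 -0.246
  outer loop
   vertex 3.1 3.4 3.5
   vertex 3.4 0.4 3.9
   vertex 2.4 4.0 0.9
  endloop
 endfacet
 facet normal -0.696 -0.678 0.237
  outer loop
   vertex 1.3 1.4 0.6
   vertex 3.4 0.4 3.9
   vertex 0.4 3.2 3.1
  endloop
 endfacet
 facet normal -0.919 0.209 -0.334
  outer loop
   vertex 0.6 2.8 2.3
   vertex 0.4 3.2 3.1
   vertex 1.5 3.4 0.2
  endloop
 endfacet
 facet normal -0.894 -0.447 0.000
  outer loop
   vertex 0.6 2.8 2.3
   vertex 1.3 1.4 0.6
   vertex 0.4 3.2 3.1
  endloop
 endfacet
 facet normal -0.920 0.014 -0.391
  outer loop
   vertex 0.6 2.8 2.3
   vertex 1.5 3.4 0.2
   vertex 1.3 1.4 0.6
  endloop
 endfacet
 facet normal 0.901 -0.102 -0.423
  outer loop
   vertex 2.4 1.1 1.6
   vertex 2.4 4.0 0.9
   vertex 3.4 0.4 3.9
  endloop
 endfacet
 facet normal 0.006 -0.956 -0.294
  outer loop
   vertex 2.4 1.1 1.6
   vertex 3.4 0.4 3.9
   vertex 1.3 1.4 0.6
  endloop
 endfacet
 facet normal 0.674 -0.173 -0.718
  outer loop
   vertex 2.4 1.1 1.6
   vertex 1.5 3.4 0.2
   vertex 2.4 4.0 0.9
  endloop
 endfacet
 facet normal 0.625 -0.213 -0.751
  outer loop
   vertex 2.4 1.1 1.6
   vertex 1.3 1.4 0.6
   vertex 1.5 3.4 0.2
  endloop
 endfacet
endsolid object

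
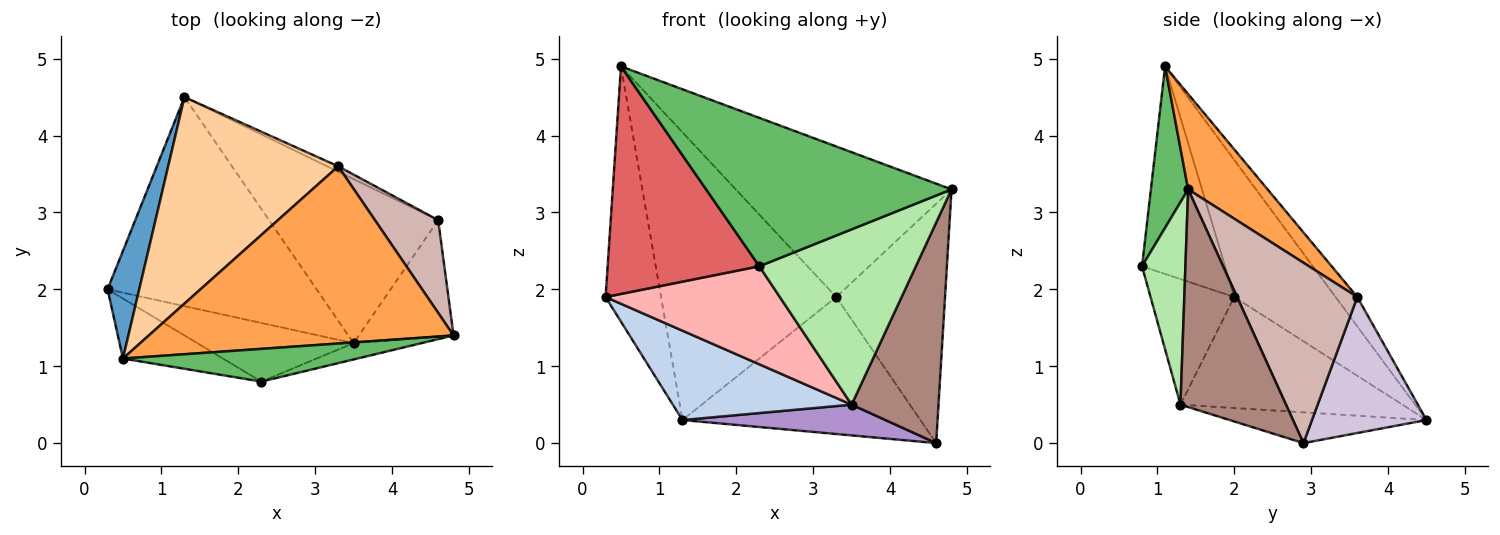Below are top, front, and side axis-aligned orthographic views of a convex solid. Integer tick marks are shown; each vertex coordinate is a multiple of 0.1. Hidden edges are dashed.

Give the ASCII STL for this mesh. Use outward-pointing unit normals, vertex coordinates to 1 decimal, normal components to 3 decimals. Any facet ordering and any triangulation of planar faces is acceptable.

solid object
 facet normal -0.860 0.471 0.199
  outer loop
   vertex 0.5 1.1 4.9
   vertex 1.3 4.5 0.3
   vertex 0.3 2.0 1.9
  endloop
 endfacet
 facet normal -0.439 -0.353 -0.826
  outer loop
   vertex 3.5 1.3 0.5
   vertex 0.3 2.0 1.9
   vertex 1.3 4.5 0.3
  endloop
 endfacet
 facet normal 0.232 0.630 0.741
  outer loop
   vertex 3.3 3.6 1.9
   vertex 0.5 1.1 4.9
   vertex 4.8 1.4 3.3
  endloop
 endfacet
 facet normal -0.100 0.808 0.580
  outer loop
   vertex 3.3 3.6 1.9
   vertex 1.3 4.5 0.3
   vertex 0.5 1.1 4.9
  endloop
 endfacet
 facet normal 0.147 -0.966 0.213
  outer loop
   vertex 2.3 0.8 2.3
   vertex 4.8 1.4 3.3
   vertex 0.5 1.1 4.9
  endloop
 endfacet
 facet normal 0.266 -0.960 -0.089
  outer loop
   vertex 2.3 0.8 2.3
   vertex 3.5 1.3 0.5
   vertex 4.8 1.4 3.3
  endloop
 endfacet
 facet normal -0.468 -0.855 -0.225
  outer loop
   vertex 2.3 0.8 2.3
   vertex 0.5 1.1 4.9
   vertex 0.3 2.0 1.9
  endloop
 endfacet
 facet normal -0.381 -0.793 -0.475
  outer loop
   vertex 2.3 0.8 2.3
   vertex 0.3 2.0 1.9
   vertex 3.5 1.3 0.5
  endloop
 endfacet
 facet normal -0.176 -0.181 -0.968
  outer loop
   vertex 4.6 2.9 0.0
   vertex 3.5 1.3 0.5
   vertex 1.3 4.5 0.3
  endloop
 endfacet
 facet normal 0.433 0.901 -0.035
  outer loop
   vertex 4.6 2.9 0.0
   vertex 1.3 4.5 0.3
   vertex 3.3 3.6 1.9
  endloop
 endfacet
 facet normal 0.732 -0.603 -0.318
  outer loop
   vertex 4.6 2.9 0.0
   vertex 4.8 1.4 3.3
   vertex 3.5 1.3 0.5
  endloop
 endfacet
 facet normal 0.718 0.649 0.252
  outer loop
   vertex 4.6 2.9 0.0
   vertex 3.3 3.6 1.9
   vertex 4.8 1.4 3.3
  endloop
 endfacet
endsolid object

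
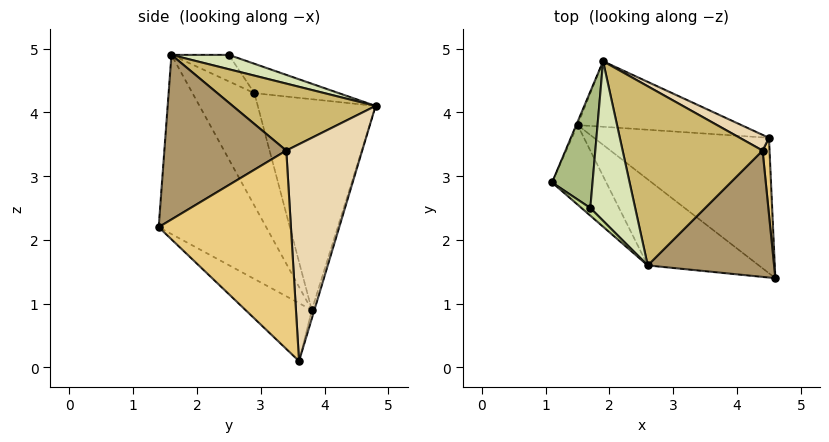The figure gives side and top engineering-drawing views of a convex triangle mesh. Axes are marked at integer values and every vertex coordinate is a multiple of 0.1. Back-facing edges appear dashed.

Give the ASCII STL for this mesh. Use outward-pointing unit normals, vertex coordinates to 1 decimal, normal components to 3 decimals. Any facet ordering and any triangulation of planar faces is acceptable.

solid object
 facet normal -0.231 -0.677 -0.698
  outer loop
   vertex 1.5 3.8 0.9
   vertex 4.5 3.6 0.1
   vertex 4.6 1.4 2.2
  endloop
 endfacet
 facet normal -0.566 -0.778 -0.273
  outer loop
   vertex 1.5 3.8 0.9
   vertex 2.6 1.6 4.9
   vertex 1.1 2.9 4.3
  endloop
 endfacet
 facet normal -0.498 -0.810 -0.309
  outer loop
   vertex 1.5 3.8 0.9
   vertex 4.6 1.4 2.2
   vertex 2.6 1.6 4.9
  endloop
 endfacet
 facet normal -0.922 0.388 -0.006
  outer loop
   vertex 1.5 3.8 0.9
   vertex 1.1 2.9 4.3
   vertex 1.9 4.8 4.1
  endloop
 endfacet
 facet normal -0.015 0.955 -0.296
  outer loop
   vertex 1.5 3.8 0.9
   vertex 1.9 4.8 4.1
   vertex 4.5 3.6 0.1
  endloop
 endfacet
 facet normal -0.557 0.316 0.768
  outer loop
   vertex 1.7 2.5 4.9
   vertex 1.9 4.8 4.1
   vertex 1.1 2.9 4.3
  endloop
 endfacet
 facet normal -0.688 -0.688 0.229
  outer loop
   vertex 1.7 2.5 4.9
   vertex 1.1 2.9 4.3
   vertex 2.6 1.6 4.9
  endloop
 endfacet
 facet normal 0.292 0.292 0.911
  outer loop
   vertex 1.7 2.5 4.9
   vertex 2.6 1.6 4.9
   vertex 1.9 4.8 4.1
  endloop
 endfacet
 facet normal 0.763 -0.275 0.585
  outer loop
   vertex 4.4 3.4 3.4
   vertex 2.6 1.6 4.9
   vertex 4.6 1.4 2.2
  endloop
 endfacet
 facet normal 0.411 0.305 0.859
  outer loop
   vertex 4.4 3.4 3.4
   vertex 1.9 4.8 4.1
   vertex 2.6 1.6 4.9
  endloop
 endfacet
 facet normal 0.996 0.079 0.035
  outer loop
   vertex 4.4 3.4 3.4
   vertex 4.6 1.4 2.2
   vertex 4.5 3.6 0.1
  endloop
 endfacet
 facet normal 0.502 0.862 0.067
  outer loop
   vertex 4.4 3.4 3.4
   vertex 4.5 3.6 0.1
   vertex 1.9 4.8 4.1
  endloop
 endfacet
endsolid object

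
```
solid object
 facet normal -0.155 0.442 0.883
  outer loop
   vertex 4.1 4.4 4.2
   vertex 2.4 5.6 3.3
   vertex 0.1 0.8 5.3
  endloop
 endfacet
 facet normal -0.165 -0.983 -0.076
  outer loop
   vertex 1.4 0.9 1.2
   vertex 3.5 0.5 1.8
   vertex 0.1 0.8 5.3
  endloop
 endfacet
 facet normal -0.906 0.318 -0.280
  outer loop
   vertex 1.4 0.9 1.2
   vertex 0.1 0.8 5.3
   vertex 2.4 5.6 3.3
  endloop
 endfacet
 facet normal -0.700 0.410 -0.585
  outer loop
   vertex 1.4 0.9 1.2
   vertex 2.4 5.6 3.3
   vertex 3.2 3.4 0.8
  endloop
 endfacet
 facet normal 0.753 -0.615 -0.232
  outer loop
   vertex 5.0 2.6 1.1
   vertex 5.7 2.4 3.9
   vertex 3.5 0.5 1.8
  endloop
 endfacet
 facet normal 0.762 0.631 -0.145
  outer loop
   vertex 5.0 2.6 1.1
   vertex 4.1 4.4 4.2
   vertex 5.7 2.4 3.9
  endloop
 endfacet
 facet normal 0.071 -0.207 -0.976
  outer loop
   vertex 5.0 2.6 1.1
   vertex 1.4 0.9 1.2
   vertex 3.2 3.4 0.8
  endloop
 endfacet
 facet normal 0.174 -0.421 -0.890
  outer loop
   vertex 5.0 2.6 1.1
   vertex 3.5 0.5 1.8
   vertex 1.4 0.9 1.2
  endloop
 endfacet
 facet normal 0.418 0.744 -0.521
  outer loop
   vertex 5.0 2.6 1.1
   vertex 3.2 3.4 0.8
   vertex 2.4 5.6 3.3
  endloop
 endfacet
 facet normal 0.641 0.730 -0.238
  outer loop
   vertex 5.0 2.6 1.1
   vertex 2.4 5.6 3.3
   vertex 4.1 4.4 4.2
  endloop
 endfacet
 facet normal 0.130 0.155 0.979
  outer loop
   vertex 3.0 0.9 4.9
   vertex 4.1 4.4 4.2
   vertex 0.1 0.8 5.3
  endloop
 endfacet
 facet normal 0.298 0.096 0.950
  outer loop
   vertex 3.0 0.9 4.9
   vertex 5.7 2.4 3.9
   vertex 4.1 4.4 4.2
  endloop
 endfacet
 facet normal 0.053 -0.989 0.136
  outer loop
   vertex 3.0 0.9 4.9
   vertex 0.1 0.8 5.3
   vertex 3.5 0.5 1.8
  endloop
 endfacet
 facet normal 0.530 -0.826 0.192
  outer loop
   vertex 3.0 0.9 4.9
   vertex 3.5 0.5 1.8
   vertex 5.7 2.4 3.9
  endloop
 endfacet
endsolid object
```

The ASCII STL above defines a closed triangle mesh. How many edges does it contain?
21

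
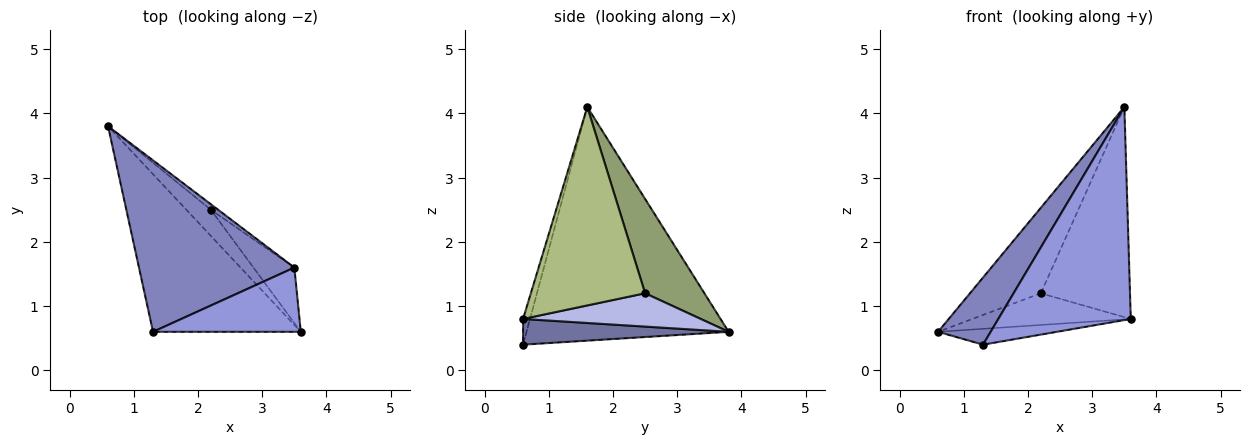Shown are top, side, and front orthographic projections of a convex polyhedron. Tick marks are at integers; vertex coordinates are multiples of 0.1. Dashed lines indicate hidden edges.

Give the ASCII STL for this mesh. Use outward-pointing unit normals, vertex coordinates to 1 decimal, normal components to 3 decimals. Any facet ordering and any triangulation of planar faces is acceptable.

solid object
 facet normal 0.171 0.099 -0.980
  outer loop
   vertex 1.3 0.6 0.4
   vertex 0.6 3.8 0.6
   vertex 3.6 0.6 0.8
  endloop
 endfacet
 facet normal -0.814 -0.212 0.541
  outer loop
   vertex 3.5 1.6 4.1
   vertex 0.6 3.8 0.6
   vertex 1.3 0.6 0.4
  endloop
 endfacet
 facet normal -0.050 -0.956 0.288
  outer loop
   vertex 3.5 1.6 4.1
   vertex 1.3 0.6 0.4
   vertex 3.6 0.6 0.8
  endloop
 endfacet
 facet normal 0.654 0.583 -0.481
  outer loop
   vertex 2.2 2.5 1.2
   vertex 3.6 0.6 0.8
   vertex 0.6 3.8 0.6
  endloop
 endfacet
 facet normal 0.641 0.766 -0.050
  outer loop
   vertex 2.2 2.5 1.2
   vertex 0.6 3.8 0.6
   vertex 3.5 1.6 4.1
  endloop
 endfacet
 facet normal 0.778 0.607 -0.160
  outer loop
   vertex 2.2 2.5 1.2
   vertex 3.5 1.6 4.1
   vertex 3.6 0.6 0.8
  endloop
 endfacet
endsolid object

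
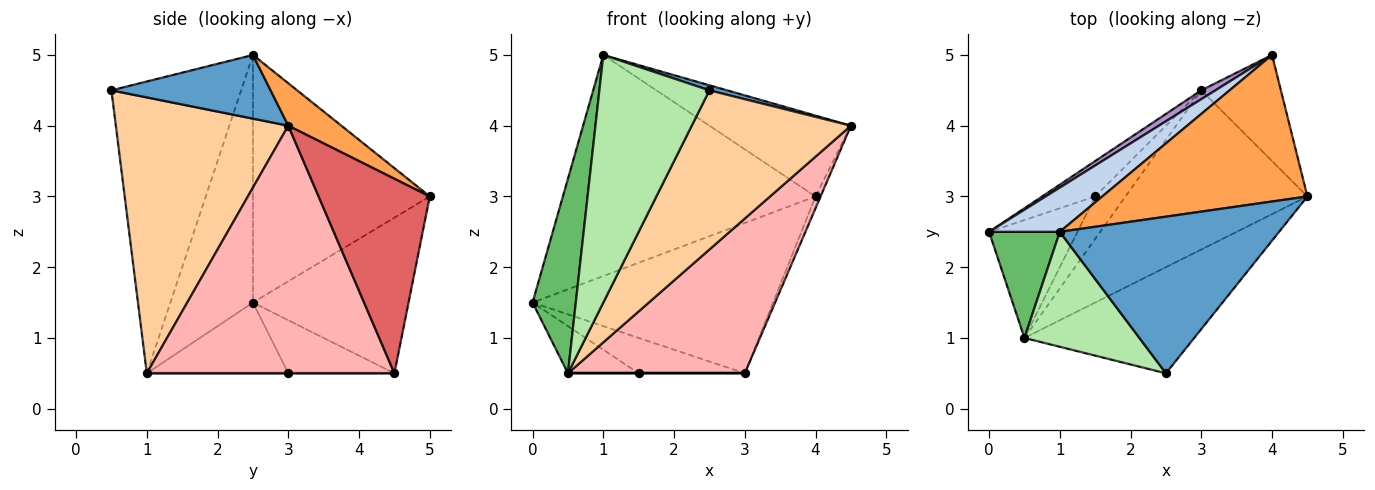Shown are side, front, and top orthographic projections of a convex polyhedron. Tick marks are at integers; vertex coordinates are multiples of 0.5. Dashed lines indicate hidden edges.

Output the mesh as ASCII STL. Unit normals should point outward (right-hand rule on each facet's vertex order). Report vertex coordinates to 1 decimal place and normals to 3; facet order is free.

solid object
 facet normal 0.279 -0.031 0.960
  outer loop
   vertex 1.0 2.5 5.0
   vertex 2.5 0.5 4.5
   vertex 4.5 3.0 4.0
  endloop
 endfacet
 facet normal -0.566 0.808 0.162
  outer loop
   vertex 4.0 5.0 3.0
   vertex 0.0 2.5 1.5
   vertex 1.0 2.5 5.0
  endloop
 endfacet
 facet normal 0.178 0.475 0.862
  outer loop
   vertex 4.0 5.0 3.0
   vertex 1.0 2.5 5.0
   vertex 4.5 3.0 4.0
  endloop
 endfacet
 facet normal 0.670 -0.618 -0.412
  outer loop
   vertex 0.5 1.0 0.5
   vertex 4.5 3.0 4.0
   vertex 2.5 0.5 4.5
  endloop
 endfacet
 facet normal -0.859 -0.450 0.245
  outer loop
   vertex 0.5 1.0 0.5
   vertex 1.0 2.5 5.0
   vertex 0.0 2.5 1.5
  endloop
 endfacet
 facet normal -0.730 -0.620 0.288
  outer loop
   vertex 0.5 1.0 0.5
   vertex 2.5 0.5 4.5
   vertex 1.0 2.5 5.0
  endloop
 endfacet
 facet normal 0.925 0.042 -0.378
  outer loop
   vertex 3.0 4.5 0.5
   vertex 4.0 5.0 3.0
   vertex 4.5 3.0 4.0
  endloop
 endfacet
 facet normal 0.698 -0.499 -0.513
  outer loop
   vertex 3.0 4.5 0.5
   vertex 4.5 3.0 4.0
   vertex 0.5 1.0 0.5
  endloop
 endfacet
 facet normal -0.543 0.839 0.049
  outer loop
   vertex 3.0 4.5 0.5
   vertex 0.0 2.5 1.5
   vertex 4.0 5.0 3.0
  endloop
 endfacet
 facet normal -0.596 0.298 -0.745
  outer loop
   vertex 1.5 3.0 0.5
   vertex 0.5 1.0 0.5
   vertex 0.0 2.5 1.5
  endloop
 endfacet
 facet normal -0.577 0.577 -0.577
  outer loop
   vertex 1.5 3.0 0.5
   vertex 0.0 2.5 1.5
   vertex 3.0 4.5 0.5
  endloop
 endfacet
 facet normal 0.000 0.000 -1.000
  outer loop
   vertex 1.5 3.0 0.5
   vertex 3.0 4.5 0.5
   vertex 0.5 1.0 0.5
  endloop
 endfacet
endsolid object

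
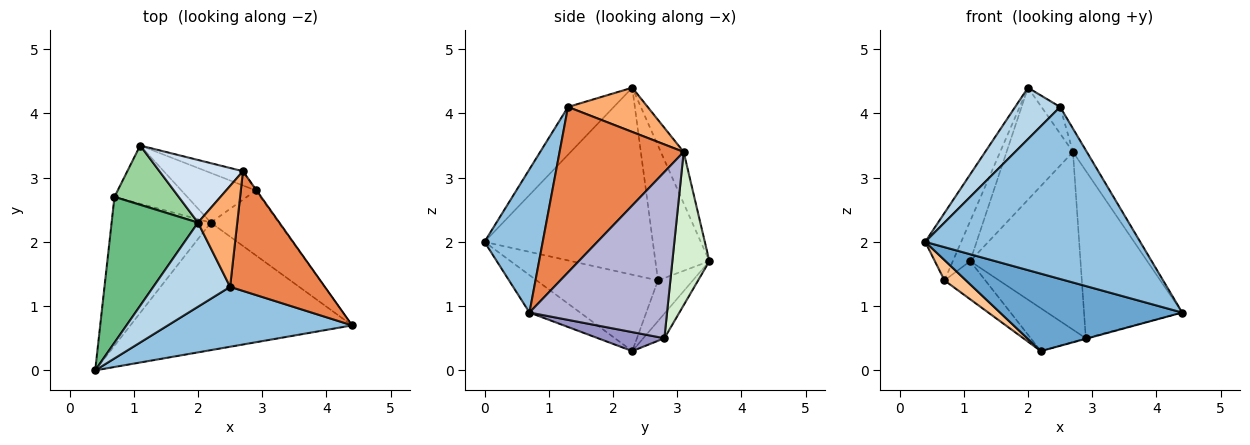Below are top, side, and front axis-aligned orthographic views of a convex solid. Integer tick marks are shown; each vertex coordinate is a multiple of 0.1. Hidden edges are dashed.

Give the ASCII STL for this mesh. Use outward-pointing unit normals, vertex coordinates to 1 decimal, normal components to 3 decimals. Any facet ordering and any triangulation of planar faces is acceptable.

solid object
 facet normal -0.143 -0.514 -0.846
  outer loop
   vertex 2.2 2.3 0.3
   vertex 4.4 0.7 0.9
   vertex 0.4 0.0 2.0
  endloop
 endfacet
 facet normal 0.248 -0.915 0.319
  outer loop
   vertex 2.5 1.3 4.1
   vertex 0.4 0.0 2.0
   vertex 4.4 0.7 0.9
  endloop
 endfacet
 facet normal -0.469 -0.461 0.754
  outer loop
   vertex 2.5 1.3 4.1
   vertex 2.0 2.3 4.4
   vertex 0.4 0.0 2.0
  endloop
 endfacet
 facet normal -0.288 0.836 0.467
  outer loop
   vertex 2.7 3.1 3.4
   vertex 1.1 3.5 1.7
   vertex 2.0 2.3 4.4
  endloop
 endfacet
 facet normal 0.864 0.096 0.495
  outer loop
   vertex 2.7 3.1 3.4
   vertex 2.5 1.3 4.1
   vertex 4.4 0.7 0.9
  endloop
 endfacet
 facet normal 0.737 0.172 0.654
  outer loop
   vertex 2.7 3.1 3.4
   vertex 2.0 2.3 4.4
   vertex 2.5 1.3 4.1
  endloop
 endfacet
 facet normal -0.606 -0.108 -0.788
  outer loop
   vertex 0.7 2.7 1.4
   vertex 2.2 2.3 0.3
   vertex 0.4 0.0 2.0
  endloop
 endfacet
 facet normal -0.424 0.496 -0.758
  outer loop
   vertex 0.7 2.7 1.4
   vertex 1.1 3.5 1.7
   vertex 2.2 2.3 0.3
  endloop
 endfacet
 facet normal -0.891 0.190 0.412
  outer loop
   vertex 0.7 2.7 1.4
   vertex 0.4 0.0 2.0
   vertex 2.0 2.3 4.4
  endloop
 endfacet
 facet normal -0.867 0.279 0.413
  outer loop
   vertex 0.7 2.7 1.4
   vertex 2.0 2.3 4.4
   vertex 1.1 3.5 1.7
  endloop
 endfacet
 facet normal -0.243 0.634 -0.734
  outer loop
   vertex 2.9 2.8 0.5
   vertex 2.2 2.3 0.3
   vertex 1.1 3.5 1.7
  endloop
 endfacet
 facet normal 0.317 0.945 -0.076
  outer loop
   vertex 2.9 2.8 0.5
   vertex 1.1 3.5 1.7
   vertex 2.7 3.1 3.4
  endloop
 endfacet
 facet normal 0.269 0.009 -0.963
  outer loop
   vertex 2.9 2.8 0.5
   vertex 4.4 0.7 0.9
   vertex 2.2 2.3 0.3
  endloop
 endfacet
 facet normal 0.814 0.581 -0.004
  outer loop
   vertex 2.9 2.8 0.5
   vertex 2.7 3.1 3.4
   vertex 4.4 0.7 0.9
  endloop
 endfacet
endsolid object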